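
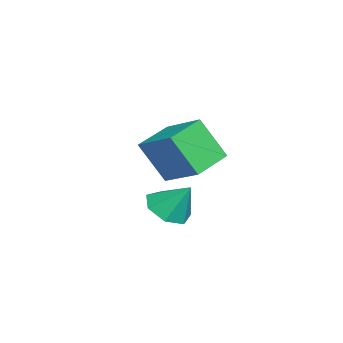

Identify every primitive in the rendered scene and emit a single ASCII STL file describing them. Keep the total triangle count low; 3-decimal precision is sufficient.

solid 
facet normal -0.576 -0.691 -0.438
outer loop
vertex -2.849 -4.164 -1.586
vertex -4.293 -3.248 -1.131
vertex -2.747 -3.108 -3.387
endloop
endfacet
facet normal 0.816 -0.517 -0.257
outer loop
vertex -1.567 -1.692 -2.489
vertex -2.849 -4.164 -1.586
vertex -2.747 -3.108 -3.387
endloop
endfacet
facet normal -0.576 -0.690 -0.438
outer loop
vertex -2.747 -3.108 -3.387
vertex -4.293 -3.248 -1.131
vertex -4.191 -2.192 -2.931
endloop
endfacet
facet normal 0.049 0.506 -0.861
outer loop
vertex -4.191 -2.192 -2.931
vertex -1.567 -1.692 -2.489
vertex -2.747 -3.108 -3.387
endloop
endfacet
facet normal -0.049 -0.505 0.861
outer loop
vertex -2.849 -4.164 -1.586
vertex -3.113 -1.832 -0.233
vertex -4.293 -3.248 -1.131
endloop
endfacet
facet normal 0.816 -0.517 -0.257
outer loop
vertex -1.669 -2.748 -0.689
vertex -2.849 -4.164 -1.586
vertex -1.567 -1.692 -2.489
endloop
endfacet
facet normal -0.049 -0.505 0.862
outer loop
vertex -1.669 -2.748 -0.689
vertex -3.113 -1.832 -0.233
vertex -2.849 -4.164 -1.586
endloop
endfacet
facet normal -0.816 0.517 0.257
outer loop
vertex -4.293 -3.248 -1.131
vertex -3.113 -1.832 -0.233
vertex -4.191 -2.192 -2.931
endloop
endfacet
facet normal 0.049 0.505 -0.862
outer loop
vertex -3.011 -0.776 -2.034
vertex -1.567 -1.692 -2.489
vertex -4.191 -2.192 -2.931
endloop
endfacet
facet normal -0.816 0.517 0.257
outer loop
vertex -4.191 -2.192 -2.931
vertex -3.113 -1.832 -0.233
vertex -3.011 -0.776 -2.034
endloop
endfacet
facet normal 0.576 0.690 0.438
outer loop
vertex -3.011 -0.776 -2.034
vertex -1.669 -2.748 -0.689
vertex -1.567 -1.692 -2.489
endloop
endfacet
facet normal 0.576 0.690 0.437
outer loop
vertex -3.113 -1.832 -0.233
vertex -1.669 -2.748 -0.689
vertex -3.011 -0.776 -2.034
endloop
endfacet
facet normal -0.205 -0.570 -0.796
outer loop
vertex 1.422 -1.819 -3.744
vertex 0.964 -2.463 -3.165
vertex 0.591 -1.684 -3.627
endloop
endfacet
facet normal 0.144 0.983 -0.110
outer loop
vertex 1.422 -1.819 -3.744
vertex 0.591 -1.684 -3.627
vertex 1.276 -1.597 -1.955
endloop
endfacet
facet normal -0.205 -0.570 -0.795
outer loop
vertex 0.591 -1.684 -3.627
vertex 0.964 -2.463 -3.165
vertex 0.041 -2.136 -3.161
endloop
endfacet
facet normal -0.532 0.828 0.175
outer loop
vertex 0.591 -1.684 -3.627
vertex 0.041 -2.136 -3.161
vertex 1.276 -1.597 -1.955
endloop
endfacet
facet normal -0.205 -0.570 -0.795
outer loop
vertex 0.041 -2.136 -3.161
vertex 0.964 -2.463 -3.165
vertex 0.186 -2.834 -2.698
endloop
endfacet
facet normal -0.730 0.266 0.629
outer loop
vertex 0.041 -2.136 -3.161
vertex 0.186 -2.834 -2.698
vertex 1.276 -1.597 -1.955
endloop
endfacet
facet normal -0.205 -0.571 -0.795
outer loop
vertex 0.186 -2.834 -2.698
vertex 0.964 -2.463 -3.165
vertex 0.918 -3.253 -2.586
endloop
endfacet
facet normal -0.301 -0.282 0.911
outer loop
vertex 0.186 -2.834 -2.698
vertex 0.918 -3.253 -2.586
vertex 1.276 -1.597 -1.955
endloop
endfacet
facet normal -0.206 -0.571 -0.795
outer loop
vertex 0.918 -3.253 -2.586
vertex 0.964 -2.463 -3.165
vertex 1.684 -3.078 -2.91
endloop
endfacet
facet normal 0.433 -0.401 0.807
outer loop
vertex 0.918 -3.253 -2.586
vertex 1.684 -3.078 -2.91
vertex 1.276 -1.597 -1.955
endloop
endfacet
facet normal -0.205 -0.570 -0.796
outer loop
vertex 1.684 -3.078 -2.91
vertex 0.964 -2.463 -3.165
vertex 1.909 -2.439 -3.425
endloop
endfacet
facet normal 0.918 -0.003 0.397
outer loop
vertex 1.684 -3.078 -2.91
vertex 1.909 -2.439 -3.425
vertex 1.276 -1.597 -1.955
endloop
endfacet
facet normal -0.204 -0.570 -0.796
outer loop
vertex 1.909 -2.439 -3.425
vertex 0.964 -2.463 -3.165
vertex 1.422 -1.819 -3.744
endloop
endfacet
facet normal 0.789 0.614 -0.012
outer loop
vertex 1.909 -2.439 -3.425
vertex 1.422 -1.819 -3.744
vertex 1.276 -1.597 -1.955
endloop
endfacet

endsolid


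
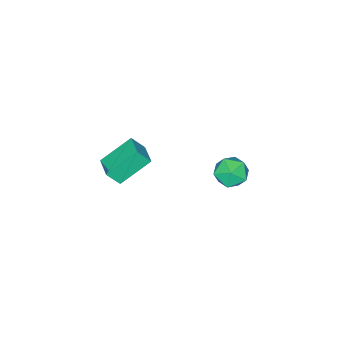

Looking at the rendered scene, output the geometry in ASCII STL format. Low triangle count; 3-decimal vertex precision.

solid 
facet normal -0.438 0.447 -0.780
outer loop
vertex 2.121 -2.37 3.519
vertex 2.902 -1.261 3.715
vertex 3.623 -3.194 2.203
endloop
endfacet
facet normal -0.570 -0.809 -0.144
outer loop
vertex 4.118 -3.699 3.085
vertex 2.121 -2.37 3.519
vertex 3.623 -3.194 2.203
endloop
endfacet
facet normal -0.437 0.447 -0.780
outer loop
vertex 3.623 -3.194 2.203
vertex 2.902 -1.261 3.715
vertex 4.404 -2.086 2.4
endloop
endfacet
facet normal 0.695 -0.382 -0.609
outer loop
vertex 4.404 -2.086 2.4
vertex 4.118 -3.699 3.085
vertex 3.623 -3.194 2.203
endloop
endfacet
facet normal -0.695 0.382 0.609
outer loop
vertex 2.121 -2.37 3.519
vertex 3.397 -1.766 4.597
vertex 2.902 -1.261 3.715
endloop
endfacet
facet normal -0.570 -0.809 -0.143
outer loop
vertex 2.616 -2.874 4.4
vertex 2.121 -2.37 3.519
vertex 4.118 -3.699 3.085
endloop
endfacet
facet normal -0.695 0.382 0.609
outer loop
vertex 2.616 -2.874 4.4
vertex 3.397 -1.766 4.597
vertex 2.121 -2.37 3.519
endloop
endfacet
facet normal 0.570 0.809 0.143
outer loop
vertex 2.902 -1.261 3.715
vertex 3.397 -1.766 4.597
vertex 4.404 -2.086 2.4
endloop
endfacet
facet normal 0.695 -0.382 -0.609
outer loop
vertex 4.899 -2.59 3.281
vertex 4.118 -3.699 3.085
vertex 4.404 -2.086 2.4
endloop
endfacet
facet normal 0.569 0.809 0.143
outer loop
vertex 4.404 -2.086 2.4
vertex 3.397 -1.766 4.597
vertex 4.899 -2.59 3.281
endloop
endfacet
facet normal 0.438 -0.446 0.780
outer loop
vertex 4.899 -2.59 3.281
vertex 2.616 -2.874 4.4
vertex 4.118 -3.699 3.085
endloop
endfacet
facet normal 0.438 -0.447 0.780
outer loop
vertex 3.397 -1.766 4.597
vertex 2.616 -2.874 4.4
vertex 4.899 -2.59 3.281
endloop
endfacet
facet normal 0.057 0.784 0.618
outer loop
vertex -3.045 0.38 -1.964
vertex -3.572 -0.212 -1.165
vertex -2.449 -0.237 -1.236
endloop
endfacet
facet normal 0.606 0.778 0.163
outer loop
vertex -3.045 0.38 -1.964
vertex -2.449 -0.237 -1.236
vertex -2.169 -0.227 -2.325
endloop
endfacet
facet normal 0.344 0.794 -0.501
outer loop
vertex -3.045 0.38 -1.964
vertex -2.169 -0.227 -2.325
vertex -3.119 -0.196 -2.928
endloop
endfacet
facet normal -0.368 0.810 -0.456
outer loop
vertex -3.045 0.38 -1.964
vertex -3.119 -0.196 -2.928
vertex -3.985 -0.186 -2.211
endloop
endfacet
facet normal -0.546 0.804 0.236
outer loop
vertex -3.045 0.38 -1.964
vertex -3.985 -0.186 -2.211
vertex -3.572 -0.212 -1.165
endloop
endfacet
facet normal 0.955 0.161 0.247
outer loop
vertex -2.169 -0.227 -2.325
vertex -2.449 -0.237 -1.236
vertex -2.155 -1.194 -1.749
endloop
endfacet
facet normal 0.066 0.172 0.983
outer loop
vertex -2.449 -0.237 -1.236
vertex -3.572 -0.212 -1.165
vertex -3.021 -1.184 -1.032
endloop
endfacet
facet normal -0.909 0.204 0.364
outer loop
vertex -3.572 -0.212 -1.165
vertex -3.985 -0.186 -2.211
vertex -3.971 -1.153 -1.635
endloop
endfacet
facet normal -0.622 0.213 -0.754
outer loop
vertex -3.985 -0.186 -2.211
vertex -3.119 -0.196 -2.928
vertex -3.691 -1.143 -2.724
endloop
endfacet
facet normal 0.531 0.188 -0.826
outer loop
vertex -3.119 -0.196 -2.928
vertex -2.169 -0.227 -2.325
vertex -2.568 -1.168 -2.795
endloop
endfacet
facet normal 0.368 -0.810 0.456
outer loop
vertex -3.095 -1.76 -1.996
vertex -2.155 -1.194 -1.749
vertex -3.021 -1.184 -1.032
endloop
endfacet
facet normal -0.344 -0.794 0.501
outer loop
vertex -3.095 -1.76 -1.996
vertex -3.021 -1.184 -1.032
vertex -3.971 -1.153 -1.635
endloop
endfacet
facet normal -0.606 -0.778 -0.163
outer loop
vertex -3.095 -1.76 -1.996
vertex -3.971 -1.153 -1.635
vertex -3.691 -1.143 -2.724
endloop
endfacet
facet normal -0.057 -0.784 -0.618
outer loop
vertex -3.095 -1.76 -1.996
vertex -3.691 -1.143 -2.724
vertex -2.568 -1.168 -2.795
endloop
endfacet
facet normal 0.546 -0.804 -0.236
outer loop
vertex -3.095 -1.76 -1.996
vertex -2.568 -1.168 -2.795
vertex -2.155 -1.194 -1.749
endloop
endfacet
facet normal 0.622 -0.213 0.754
outer loop
vertex -3.021 -1.184 -1.032
vertex -2.155 -1.194 -1.749
vertex -2.449 -0.237 -1.236
endloop
endfacet
facet normal -0.531 -0.188 0.826
outer loop
vertex -3.971 -1.153 -1.635
vertex -3.021 -1.184 -1.032
vertex -3.572 -0.212 -1.165
endloop
endfacet
facet normal -0.955 -0.161 -0.247
outer loop
vertex -3.691 -1.143 -2.724
vertex -3.971 -1.153 -1.635
vertex -3.985 -0.186 -2.211
endloop
endfacet
facet normal -0.066 -0.172 -0.983
outer loop
vertex -2.568 -1.168 -2.795
vertex -3.691 -1.143 -2.724
vertex -3.119 -0.196 -2.928
endloop
endfacet
facet normal 0.909 -0.204 -0.364
outer loop
vertex -2.155 -1.194 -1.749
vertex -2.568 -1.168 -2.795
vertex -2.169 -0.227 -2.325
endloop
endfacet

endsolid


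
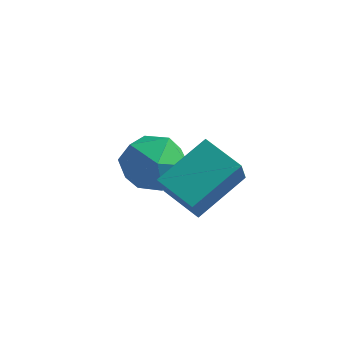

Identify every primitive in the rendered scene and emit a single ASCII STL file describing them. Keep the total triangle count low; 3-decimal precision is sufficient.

solid 
facet normal -0.426 0.904 0.029
outer loop
vertex -0.799 2.637 -0.535
vertex -0.898 2.555 0.572
vertex 0.02 3.002 0.126
endloop
endfacet
facet normal 0.034 0.857 -0.515
outer loop
vertex -0.799 2.637 -0.535
vertex 0.02 3.002 0.126
vertex 0.264 2.435 -0.802
endloop
endfacet
facet normal -0.174 0.316 -0.933
outer loop
vertex -0.799 2.637 -0.535
vertex 0.264 2.435 -0.802
vertex -0.504 1.637 -0.929
endloop
endfacet
facet normal -0.762 0.030 -0.647
outer loop
vertex -0.799 2.637 -0.535
vertex -0.504 1.637 -0.929
vertex -1.222 1.712 -0.08
endloop
endfacet
facet normal -0.918 0.394 -0.053
outer loop
vertex -0.799 2.637 -0.535
vertex -1.222 1.712 -0.08
vertex -0.898 2.555 0.572
endloop
endfacet
facet normal 0.675 0.695 -0.247
outer loop
vertex 0.264 2.435 -0.802
vertex 0.02 3.002 0.126
vertex 0.822 2.228 0.14
endloop
endfacet
facet normal -0.069 0.772 0.632
outer loop
vertex 0.02 3.002 0.126
vertex -0.898 2.555 0.572
vertex 0.104 2.303 0.989
endloop
endfacet
facet normal -0.864 -0.055 0.500
outer loop
vertex -0.898 2.555 0.572
vertex -1.222 1.712 -0.08
vertex -0.664 1.505 0.862
endloop
endfacet
facet normal -0.612 -0.643 -0.461
outer loop
vertex -1.222 1.712 -0.08
vertex -0.504 1.637 -0.929
vertex -0.42 0.938 -0.066
endloop
endfacet
facet normal 0.339 -0.179 -0.923
outer loop
vertex -0.504 1.637 -0.929
vertex 0.264 2.435 -0.802
vertex 0.498 1.385 -0.512
endloop
endfacet
facet normal 0.762 -0.030 0.647
outer loop
vertex 0.399 1.303 0.595
vertex 0.822 2.228 0.14
vertex 0.104 2.303 0.989
endloop
endfacet
facet normal 0.174 -0.316 0.933
outer loop
vertex 0.399 1.303 0.595
vertex 0.104 2.303 0.989
vertex -0.664 1.505 0.862
endloop
endfacet
facet normal -0.034 -0.857 0.515
outer loop
vertex 0.399 1.303 0.595
vertex -0.664 1.505 0.862
vertex -0.42 0.938 -0.066
endloop
endfacet
facet normal 0.426 -0.904 -0.029
outer loop
vertex 0.399 1.303 0.595
vertex -0.42 0.938 -0.066
vertex 0.498 1.385 -0.512
endloop
endfacet
facet normal 0.918 -0.394 0.053
outer loop
vertex 0.399 1.303 0.595
vertex 0.498 1.385 -0.512
vertex 0.822 2.228 0.14
endloop
endfacet
facet normal 0.612 0.643 0.461
outer loop
vertex 0.104 2.303 0.989
vertex 0.822 2.228 0.14
vertex 0.02 3.002 0.126
endloop
endfacet
facet normal -0.339 0.179 0.923
outer loop
vertex -0.664 1.505 0.862
vertex 0.104 2.303 0.989
vertex -0.898 2.555 0.572
endloop
endfacet
facet normal -0.675 -0.695 0.247
outer loop
vertex -0.42 0.938 -0.066
vertex -0.664 1.505 0.862
vertex -1.222 1.712 -0.08
endloop
endfacet
facet normal 0.069 -0.772 -0.632
outer loop
vertex 0.498 1.385 -0.512
vertex -0.42 0.938 -0.066
vertex -0.504 1.637 -0.929
endloop
endfacet
facet normal 0.864 0.055 -0.500
outer loop
vertex 0.822 2.228 0.14
vertex 0.498 1.385 -0.512
vertex 0.264 2.435 -0.802
endloop
endfacet
facet normal -0.893 0.046 0.448
outer loop
vertex 1.559 -0.419 1.378
vertex 2.139 1.005 2.388
vertex 0.889 0.893 -0.089
endloop
endfacet
facet normal -0.315 -0.774 -0.549
outer loop
vertex 2.041 0.835 -0.668
vertex 1.559 -0.419 1.378
vertex 0.889 0.893 -0.089
endloop
endfacet
facet normal -0.893 0.046 0.448
outer loop
vertex 0.889 0.893 -0.089
vertex 2.139 1.005 2.388
vertex 1.469 2.318 0.92
endloop
endfacet
facet normal -0.323 0.631 -0.705
outer loop
vertex 1.469 2.318 0.92
vertex 2.041 0.835 -0.668
vertex 0.889 0.893 -0.089
endloop
endfacet
facet normal 0.323 -0.631 0.705
outer loop
vertex 1.559 -0.419 1.378
vertex 3.291 0.947 1.809
vertex 2.139 1.005 2.388
endloop
endfacet
facet normal -0.315 -0.774 -0.549
outer loop
vertex 2.711 -0.478 0.8
vertex 1.559 -0.419 1.378
vertex 2.041 0.835 -0.668
endloop
endfacet
facet normal 0.322 -0.631 0.706
outer loop
vertex 2.711 -0.478 0.8
vertex 3.291 0.947 1.809
vertex 1.559 -0.419 1.378
endloop
endfacet
facet normal 0.315 0.774 0.549
outer loop
vertex 2.139 1.005 2.388
vertex 3.291 0.947 1.809
vertex 1.469 2.318 0.92
endloop
endfacet
facet normal -0.322 0.631 -0.706
outer loop
vertex 2.621 2.259 0.342
vertex 2.041 0.835 -0.668
vertex 1.469 2.318 0.92
endloop
endfacet
facet normal 0.315 0.774 0.549
outer loop
vertex 1.469 2.318 0.92
vertex 3.291 0.947 1.809
vertex 2.621 2.259 0.342
endloop
endfacet
facet normal 0.893 -0.046 -0.448
outer loop
vertex 2.621 2.259 0.342
vertex 2.711 -0.478 0.8
vertex 2.041 0.835 -0.668
endloop
endfacet
facet normal 0.893 -0.046 -0.449
outer loop
vertex 3.291 0.947 1.809
vertex 2.711 -0.478 0.8
vertex 2.621 2.259 0.342
endloop
endfacet

endsolid


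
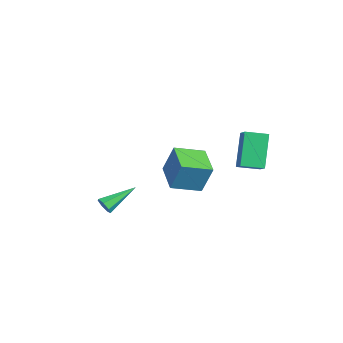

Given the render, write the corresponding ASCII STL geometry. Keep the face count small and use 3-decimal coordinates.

solid 
facet normal -0.974 0.151 0.169
outer loop
vertex -2.166 0.603 1.431
vertex -2.001 2.22 0.935
vertex -2.522 0.136 -0.207
endloop
endfacet
facet normal -0.097 -0.951 0.292
outer loop
vertex -0.739 -0.14 -0.515
vertex -2.166 0.603 1.431
vertex -2.522 0.136 -0.207
endloop
endfacet
facet normal -0.974 0.152 0.168
outer loop
vertex -2.522 0.136 -0.207
vertex -2.001 2.22 0.935
vertex -2.356 1.754 -0.704
endloop
endfacet
facet normal -0.204 -0.268 -0.941
outer loop
vertex -2.356 1.754 -0.704
vertex -0.739 -0.14 -0.515
vertex -2.522 0.136 -0.207
endloop
endfacet
facet normal 0.204 0.268 0.942
outer loop
vertex -2.166 0.603 1.431
vertex -0.218 1.944 0.627
vertex -2.001 2.22 0.935
endloop
endfacet
facet normal -0.098 -0.952 0.292
outer loop
vertex -0.384 0.326 1.124
vertex -2.166 0.603 1.431
vertex -0.739 -0.14 -0.515
endloop
endfacet
facet normal 0.204 0.268 0.942
outer loop
vertex -0.384 0.326 1.124
vertex -0.218 1.944 0.627
vertex -2.166 0.603 1.431
endloop
endfacet
facet normal 0.097 0.952 -0.292
outer loop
vertex -2.001 2.22 0.935
vertex -0.218 1.944 0.627
vertex -2.356 1.754 -0.704
endloop
endfacet
facet normal -0.204 -0.268 -0.942
outer loop
vertex -0.574 1.477 -1.011
vertex -0.739 -0.14 -0.515
vertex -2.356 1.754 -0.704
endloop
endfacet
facet normal 0.097 0.951 -0.292
outer loop
vertex -2.356 1.754 -0.704
vertex -0.218 1.944 0.627
vertex -0.574 1.477 -1.011
endloop
endfacet
facet normal 0.974 -0.151 -0.168
outer loop
vertex -0.574 1.477 -1.011
vertex -0.384 0.326 1.124
vertex -0.739 -0.14 -0.515
endloop
endfacet
facet normal 0.974 -0.152 -0.168
outer loop
vertex -0.218 1.944 0.627
vertex -0.384 0.326 1.124
vertex -0.574 1.477 -1.011
endloop
endfacet
facet normal -0.499 0.313 0.808
outer loop
vertex 2.57 2.39 4.82
vertex 2.92 3.497 4.608
vertex 1.642 2.561 4.181
endloop
endfacet
facet normal -0.297 -0.938 0.180
outer loop
vertex 2.66 1.923 2.532
vertex 2.57 2.39 4.82
vertex 1.642 2.561 4.181
endloop
endfacet
facet normal -0.499 0.313 0.808
outer loop
vertex 1.642 2.561 4.181
vertex 2.92 3.497 4.608
vertex 1.992 3.668 3.969
endloop
endfacet
facet normal -0.814 0.150 -0.561
outer loop
vertex 1.992 3.668 3.969
vertex 2.66 1.923 2.532
vertex 1.642 2.561 4.181
endloop
endfacet
facet normal 0.814 -0.150 0.561
outer loop
vertex 2.57 2.39 4.82
vertex 3.938 2.859 2.959
vertex 2.92 3.497 4.608
endloop
endfacet
facet normal -0.297 -0.938 0.180
outer loop
vertex 3.588 1.752 3.171
vertex 2.57 2.39 4.82
vertex 2.66 1.923 2.532
endloop
endfacet
facet normal 0.814 -0.150 0.561
outer loop
vertex 3.588 1.752 3.171
vertex 3.938 2.859 2.959
vertex 2.57 2.39 4.82
endloop
endfacet
facet normal 0.297 0.938 -0.180
outer loop
vertex 2.92 3.497 4.608
vertex 3.938 2.859 2.959
vertex 1.992 3.668 3.969
endloop
endfacet
facet normal -0.814 0.150 -0.561
outer loop
vertex 3.01 3.03 2.32
vertex 2.66 1.923 2.532
vertex 1.992 3.668 3.969
endloop
endfacet
facet normal 0.297 0.938 -0.180
outer loop
vertex 1.992 3.668 3.969
vertex 3.938 2.859 2.959
vertex 3.01 3.03 2.32
endloop
endfacet
facet normal 0.499 -0.313 -0.808
outer loop
vertex 3.01 3.03 2.32
vertex 3.588 1.752 3.171
vertex 2.66 1.923 2.532
endloop
endfacet
facet normal 0.499 -0.313 -0.808
outer loop
vertex 3.938 2.859 2.959
vertex 3.588 1.752 3.171
vertex 3.01 3.03 2.32
endloop
endfacet
facet normal 0.159 -0.906 -0.392
outer loop
vertex 1.382 -4.338 0.651
vertex 1.091 -4.211 0.239
vertex 1.603 -4.15 0.306
endloop
endfacet
facet normal 0.794 0.149 0.590
outer loop
vertex 1.382 -4.338 0.651
vertex 1.603 -4.15 0.306
vertex 0.789 -2.489 0.981
endloop
endfacet
facet normal 0.159 -0.907 -0.391
outer loop
vertex 1.603 -4.15 0.306
vertex 1.091 -4.211 0.239
vertex 1.44 -4.008 -0.09
endloop
endfacet
facet normal 0.854 0.490 -0.176
outer loop
vertex 1.603 -4.15 0.306
vertex 1.44 -4.008 -0.09
vertex 0.789 -2.489 0.981
endloop
endfacet
facet normal 0.159 -0.907 -0.391
outer loop
vertex 1.44 -4.008 -0.09
vertex 1.091 -4.211 0.239
vertex 1.014 -4.019 -0.238
endloop
endfacet
facet normal 0.241 0.626 -0.741
outer loop
vertex 1.44 -4.008 -0.09
vertex 1.014 -4.019 -0.238
vertex 0.789 -2.489 0.981
endloop
endfacet
facet normal 0.161 -0.906 -0.391
outer loop
vertex 1.014 -4.019 -0.238
vertex 1.091 -4.211 0.239
vertex 0.646 -4.175 -0.028
endloop
endfacet
facet normal -0.579 0.454 -0.677
outer loop
vertex 1.014 -4.019 -0.238
vertex 0.646 -4.175 -0.028
vertex 0.789 -2.489 0.981
endloop
endfacet
facet normal 0.161 -0.907 -0.390
outer loop
vertex 0.646 -4.175 -0.028
vertex 1.091 -4.211 0.239
vertex 0.614 -4.358 0.384
endloop
endfacet
facet normal -0.994 0.103 -0.031
outer loop
vertex 0.646 -4.175 -0.028
vertex 0.614 -4.358 0.384
vertex 0.789 -2.489 0.981
endloop
endfacet
facet normal 0.161 -0.907 -0.390
outer loop
vertex 0.614 -4.358 0.384
vertex 1.091 -4.211 0.239
vertex 0.941 -4.43 0.686
endloop
endfacet
facet normal -0.689 -0.161 0.707
outer loop
vertex 0.614 -4.358 0.384
vertex 0.941 -4.43 0.686
vertex 0.789 -2.489 0.981
endloop
endfacet
facet normal 0.158 -0.907 -0.391
outer loop
vertex 0.941 -4.43 0.686
vertex 1.091 -4.211 0.239
vertex 1.382 -4.338 0.651
endloop
endfacet
facet normal 0.108 -0.141 0.984
outer loop
vertex 0.941 -4.43 0.686
vertex 1.382 -4.338 0.651
vertex 0.789 -2.489 0.981
endloop
endfacet

endsolid


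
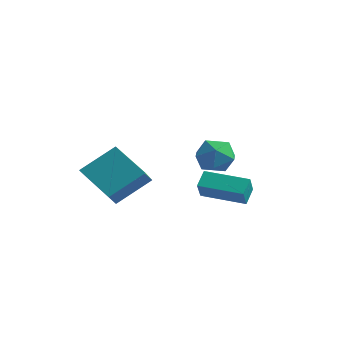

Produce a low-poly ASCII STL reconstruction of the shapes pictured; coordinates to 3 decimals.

solid 
facet normal -0.835 -0.017 0.550
outer loop
vertex -3.447 0.552 0.719
vertex -4.016 1.552 -0.112
vertex -4.225 -0.909 -0.507
endloop
endfacet
facet normal 0.401 -0.705 0.585
outer loop
vertex -2.464 -0.872 -1.668
vertex -3.447 0.552 0.719
vertex -4.225 -0.909 -0.507
endloop
endfacet
facet normal -0.835 -0.017 0.550
outer loop
vertex -4.225 -0.909 -0.507
vertex -4.016 1.552 -0.112
vertex -4.794 0.091 -1.338
endloop
endfacet
facet normal -0.377 -0.709 -0.595
outer loop
vertex -4.794 0.091 -1.338
vertex -2.464 -0.872 -1.668
vertex -4.225 -0.909 -0.507
endloop
endfacet
facet normal 0.377 0.709 0.595
outer loop
vertex -3.447 0.552 0.719
vertex -2.255 1.589 -1.273
vertex -4.016 1.552 -0.112
endloop
endfacet
facet normal 0.401 -0.705 0.585
outer loop
vertex -1.686 0.589 -0.442
vertex -3.447 0.552 0.719
vertex -2.464 -0.872 -1.668
endloop
endfacet
facet normal 0.377 0.709 0.595
outer loop
vertex -1.686 0.589 -0.442
vertex -2.255 1.589 -1.273
vertex -3.447 0.552 0.719
endloop
endfacet
facet normal -0.401 0.705 -0.585
outer loop
vertex -4.016 1.552 -0.112
vertex -2.255 1.589 -1.273
vertex -4.794 0.091 -1.338
endloop
endfacet
facet normal -0.377 -0.709 -0.595
outer loop
vertex -3.033 0.128 -2.499
vertex -2.464 -0.872 -1.668
vertex -4.794 0.091 -1.338
endloop
endfacet
facet normal -0.401 0.705 -0.585
outer loop
vertex -4.794 0.091 -1.338
vertex -2.255 1.589 -1.273
vertex -3.033 0.128 -2.499
endloop
endfacet
facet normal 0.835 0.017 -0.550
outer loop
vertex -3.033 0.128 -2.499
vertex -1.686 0.589 -0.442
vertex -2.464 -0.872 -1.668
endloop
endfacet
facet normal 0.835 0.017 -0.550
outer loop
vertex -2.255 1.589 -1.273
vertex -1.686 0.589 -0.442
vertex -3.033 0.128 -2.499
endloop
endfacet
facet normal -0.907 -0.404 0.115
outer loop
vertex -0.74 3.283 -0.805
vertex -1.153 3.957 -1.695
vertex -0.51 2.586 -1.44
endloop
endfacet
facet normal 0.348 -0.566 0.747
outer loop
vertex 1.413 3.443 -1.685
vertex -0.74 3.283 -0.805
vertex -0.51 2.586 -1.44
endloop
endfacet
facet normal -0.907 -0.404 0.116
outer loop
vertex -0.51 2.586 -1.44
vertex -1.153 3.957 -1.695
vertex -0.924 3.26 -2.329
endloop
endfacet
facet normal 0.237 -0.718 -0.655
outer loop
vertex -0.924 3.26 -2.329
vertex 1.413 3.443 -1.685
vertex -0.51 2.586 -1.44
endloop
endfacet
facet normal -0.237 0.718 0.654
outer loop
vertex -0.74 3.283 -0.805
vertex 0.77 4.814 -1.94
vertex -1.153 3.957 -1.695
endloop
endfacet
facet normal 0.348 -0.566 0.748
outer loop
vertex 1.184 4.14 -1.051
vertex -0.74 3.283 -0.805
vertex 1.413 3.443 -1.685
endloop
endfacet
facet normal -0.236 0.718 0.655
outer loop
vertex 1.184 4.14 -1.051
vertex 0.77 4.814 -1.94
vertex -0.74 3.283 -0.805
endloop
endfacet
facet normal -0.347 0.566 -0.748
outer loop
vertex -1.153 3.957 -1.695
vertex 0.77 4.814 -1.94
vertex -0.924 3.26 -2.329
endloop
endfacet
facet normal 0.236 -0.719 -0.654
outer loop
vertex 1.0 4.117 -2.575
vertex 1.413 3.443 -1.685
vertex -0.924 3.26 -2.329
endloop
endfacet
facet normal -0.348 0.566 -0.747
outer loop
vertex -0.924 3.26 -2.329
vertex 0.77 4.814 -1.94
vertex 1.0 4.117 -2.575
endloop
endfacet
facet normal 0.908 0.403 -0.116
outer loop
vertex 1.0 4.117 -2.575
vertex 1.184 4.14 -1.051
vertex 1.413 3.443 -1.685
endloop
endfacet
facet normal 0.907 0.405 -0.116
outer loop
vertex 0.77 4.814 -1.94
vertex 1.184 4.14 -1.051
vertex 1.0 4.117 -2.575
endloop
endfacet
facet normal 0.228 -0.142 0.963
outer loop
vertex 1.904 1.909 1.866
vertex 1.136 1.276 1.955
vertex 2.038 0.935 1.691
endloop
endfacet
facet normal 0.813 0.007 0.582
outer loop
vertex 1.904 1.909 1.866
vertex 2.038 0.935 1.691
vertex 2.461 1.612 1.091
endloop
endfacet
facet normal 0.718 0.642 0.270
outer loop
vertex 1.904 1.909 1.866
vertex 2.461 1.612 1.091
vertex 1.821 2.372 0.984
endloop
endfacet
facet normal 0.074 0.886 0.458
outer loop
vertex 1.904 1.909 1.866
vertex 1.821 2.372 0.984
vertex 1.003 2.164 1.518
endloop
endfacet
facet normal -0.229 0.402 0.887
outer loop
vertex 1.904 1.909 1.866
vertex 1.003 2.164 1.518
vertex 1.136 1.276 1.955
endloop
endfacet
facet normal 0.872 -0.485 0.067
outer loop
vertex 2.461 1.612 1.091
vertex 2.038 0.935 1.691
vertex 2.037 0.796 0.702
endloop
endfacet
facet normal -0.074 -0.725 0.685
outer loop
vertex 2.038 0.935 1.691
vertex 1.136 1.276 1.955
vertex 1.219 0.588 1.236
endloop
endfacet
facet normal -0.813 0.155 0.562
outer loop
vertex 1.136 1.276 1.955
vertex 1.003 2.164 1.518
vertex 0.579 1.348 1.129
endloop
endfacet
facet normal -0.324 0.937 -0.131
outer loop
vertex 1.003 2.164 1.518
vertex 1.821 2.372 0.984
vertex 1.002 2.025 0.529
endloop
endfacet
facet normal 0.718 0.543 -0.437
outer loop
vertex 1.821 2.372 0.984
vertex 2.461 1.612 1.091
vertex 1.904 1.684 0.265
endloop
endfacet
facet normal -0.074 -0.886 -0.458
outer loop
vertex 1.136 1.051 0.354
vertex 2.037 0.796 0.702
vertex 1.219 0.588 1.236
endloop
endfacet
facet normal -0.718 -0.642 -0.270
outer loop
vertex 1.136 1.051 0.354
vertex 1.219 0.588 1.236
vertex 0.579 1.348 1.129
endloop
endfacet
facet normal -0.813 -0.007 -0.582
outer loop
vertex 1.136 1.051 0.354
vertex 0.579 1.348 1.129
vertex 1.002 2.025 0.529
endloop
endfacet
facet normal -0.228 0.142 -0.963
outer loop
vertex 1.136 1.051 0.354
vertex 1.002 2.025 0.529
vertex 1.904 1.684 0.265
endloop
endfacet
facet normal 0.229 -0.402 -0.887
outer loop
vertex 1.136 1.051 0.354
vertex 1.904 1.684 0.265
vertex 2.037 0.796 0.702
endloop
endfacet
facet normal 0.324 -0.937 0.131
outer loop
vertex 1.219 0.588 1.236
vertex 2.037 0.796 0.702
vertex 2.038 0.935 1.691
endloop
endfacet
facet normal -0.718 -0.543 0.437
outer loop
vertex 0.579 1.348 1.129
vertex 1.219 0.588 1.236
vertex 1.136 1.276 1.955
endloop
endfacet
facet normal -0.872 0.485 -0.067
outer loop
vertex 1.002 2.025 0.529
vertex 0.579 1.348 1.129
vertex 1.003 2.164 1.518
endloop
endfacet
facet normal 0.074 0.725 -0.685
outer loop
vertex 1.904 1.684 0.265
vertex 1.002 2.025 0.529
vertex 1.821 2.372 0.984
endloop
endfacet
facet normal 0.813 -0.155 -0.562
outer loop
vertex 2.037 0.796 0.702
vertex 1.904 1.684 0.265
vertex 2.461 1.612 1.091
endloop
endfacet

endsolid


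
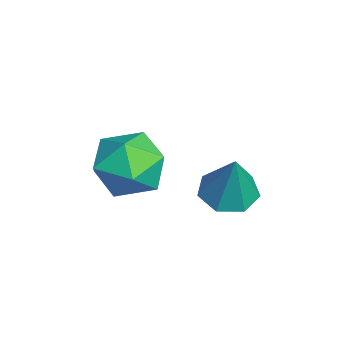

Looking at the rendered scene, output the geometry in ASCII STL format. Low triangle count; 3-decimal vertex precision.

solid 
facet normal -0.351 -0.045 -0.935
outer loop
vertex -1.577 3.196 -4.556
vertex -2.279 3.61 -4.313
vertex -1.547 3.932 -4.603
endloop
endfacet
facet normal 0.998 -0.037 0.054
outer loop
vertex -1.577 3.196 -4.556
vertex -1.547 3.932 -4.603
vertex -1.661 3.69 -2.667
endloop
endfacet
facet normal -0.350 -0.046 -0.935
outer loop
vertex -1.547 3.932 -4.603
vertex -2.279 3.61 -4.313
vertex -2.068 4.425 -4.432
endloop
endfacet
facet normal 0.704 0.699 0.129
outer loop
vertex -1.547 3.932 -4.603
vertex -2.068 4.425 -4.432
vertex -1.661 3.69 -2.667
endloop
endfacet
facet normal -0.351 -0.046 -0.935
outer loop
vertex -2.068 4.425 -4.432
vertex -2.279 3.61 -4.313
vertex -2.748 4.305 -4.171
endloop
endfacet
facet normal -0.014 0.922 0.387
outer loop
vertex -2.068 4.425 -4.432
vertex -2.748 4.305 -4.171
vertex -1.661 3.69 -2.667
endloop
endfacet
facet normal -0.351 -0.046 -0.935
outer loop
vertex -2.748 4.305 -4.171
vertex -2.279 3.61 -4.313
vertex -3.074 3.661 -4.017
endloop
endfacet
facet normal -0.617 0.464 0.636
outer loop
vertex -2.748 4.305 -4.171
vertex -3.074 3.661 -4.017
vertex -1.661 3.69 -2.667
endloop
endfacet
facet normal -0.351 -0.045 -0.935
outer loop
vertex -3.074 3.661 -4.017
vertex -2.279 3.61 -4.313
vertex -2.801 2.979 -4.087
endloop
endfacet
facet normal -0.649 -0.330 0.686
outer loop
vertex -3.074 3.661 -4.017
vertex -2.801 2.979 -4.087
vertex -1.661 3.69 -2.667
endloop
endfacet
facet normal -0.350 -0.046 -0.936
outer loop
vertex -2.801 2.979 -4.087
vertex -2.279 3.61 -4.313
vertex -2.135 2.772 -4.326
endloop
endfacet
facet normal -0.088 -0.861 0.501
outer loop
vertex -2.801 2.979 -4.087
vertex -2.135 2.772 -4.326
vertex -1.661 3.69 -2.667
endloop
endfacet
facet normal -0.351 -0.046 -0.935
outer loop
vertex -2.135 2.772 -4.326
vertex -2.279 3.61 -4.313
vertex -1.577 3.196 -4.556
endloop
endfacet
facet normal 0.646 -0.731 0.220
outer loop
vertex -2.135 2.772 -4.326
vertex -1.577 3.196 -4.556
vertex -1.661 3.69 -2.667
endloop
endfacet
facet normal 0.012 0.463 0.886
outer loop
vertex -2.036 1.893 -2.629
vertex -3.07 1.46 -2.389
vertex -2.124 0.881 -2.099
endloop
endfacet
facet normal 0.673 0.296 0.678
outer loop
vertex -2.036 1.893 -2.629
vertex -2.124 0.881 -2.099
vertex -1.35 1.025 -2.931
endloop
endfacet
facet normal 0.792 0.609 0.048
outer loop
vertex -2.036 1.893 -2.629
vertex -1.35 1.025 -2.931
vertex -1.817 1.695 -3.736
endloop
endfacet
facet normal 0.203 0.970 -0.133
outer loop
vertex -2.036 1.893 -2.629
vertex -1.817 1.695 -3.736
vertex -2.88 1.963 -3.401
endloop
endfacet
facet normal -0.279 0.880 0.385
outer loop
vertex -2.036 1.893 -2.629
vertex -2.88 1.963 -3.401
vertex -3.07 1.46 -2.389
endloop
endfacet
facet normal 0.702 -0.411 0.582
outer loop
vertex -1.35 1.025 -2.931
vertex -2.124 0.881 -2.099
vertex -1.96 0.057 -2.879
endloop
endfacet
facet normal -0.368 -0.141 0.919
outer loop
vertex -2.124 0.881 -2.099
vertex -3.07 1.46 -2.389
vertex -3.023 0.325 -2.544
endloop
endfacet
facet normal -0.838 0.534 0.108
outer loop
vertex -3.07 1.46 -2.389
vertex -2.88 1.963 -3.401
vertex -3.49 0.995 -3.349
endloop
endfacet
facet normal -0.059 0.680 -0.731
outer loop
vertex -2.88 1.963 -3.401
vertex -1.817 1.695 -3.736
vertex -2.716 1.139 -4.181
endloop
endfacet
facet normal 0.894 0.097 -0.438
outer loop
vertex -1.817 1.695 -3.736
vertex -1.35 1.025 -2.931
vertex -1.77 0.56 -3.891
endloop
endfacet
facet normal -0.203 -0.970 0.133
outer loop
vertex -2.804 0.127 -3.651
vertex -1.96 0.057 -2.879
vertex -3.023 0.325 -2.544
endloop
endfacet
facet normal -0.792 -0.609 -0.048
outer loop
vertex -2.804 0.127 -3.651
vertex -3.023 0.325 -2.544
vertex -3.49 0.995 -3.349
endloop
endfacet
facet normal -0.673 -0.296 -0.678
outer loop
vertex -2.804 0.127 -3.651
vertex -3.49 0.995 -3.349
vertex -2.716 1.139 -4.181
endloop
endfacet
facet normal -0.012 -0.463 -0.886
outer loop
vertex -2.804 0.127 -3.651
vertex -2.716 1.139 -4.181
vertex -1.77 0.56 -3.891
endloop
endfacet
facet normal 0.279 -0.880 -0.385
outer loop
vertex -2.804 0.127 -3.651
vertex -1.77 0.56 -3.891
vertex -1.96 0.057 -2.879
endloop
endfacet
facet normal 0.059 -0.680 0.731
outer loop
vertex -3.023 0.325 -2.544
vertex -1.96 0.057 -2.879
vertex -2.124 0.881 -2.099
endloop
endfacet
facet normal -0.894 -0.097 0.438
outer loop
vertex -3.49 0.995 -3.349
vertex -3.023 0.325 -2.544
vertex -3.07 1.46 -2.389
endloop
endfacet
facet normal -0.702 0.411 -0.582
outer loop
vertex -2.716 1.139 -4.181
vertex -3.49 0.995 -3.349
vertex -2.88 1.963 -3.401
endloop
endfacet
facet normal 0.368 0.141 -0.919
outer loop
vertex -1.77 0.56 -3.891
vertex -2.716 1.139 -4.181
vertex -1.817 1.695 -3.736
endloop
endfacet
facet normal 0.838 -0.534 -0.108
outer loop
vertex -1.96 0.057 -2.879
vertex -1.77 0.56 -3.891
vertex -1.35 1.025 -2.931
endloop
endfacet

endsolid


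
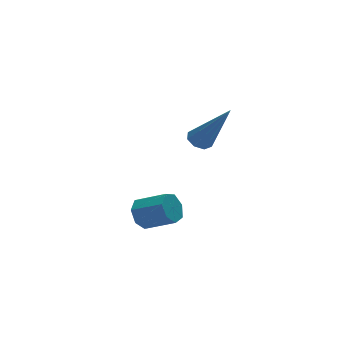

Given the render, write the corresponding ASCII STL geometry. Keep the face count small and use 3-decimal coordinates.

solid 
facet normal -0.273 0.489 -0.828
outer loop
vertex 2.541 0.782 0.493
vertex 2.165 0.459 0.426
vertex 2.218 0.895 0.666
endloop
endfacet
facet normal 0.512 0.700 0.498
outer loop
vertex 2.541 0.782 0.493
vertex 2.218 0.895 0.666
vertex 2.755 -0.599 2.214
endloop
endfacet
facet normal -0.273 0.489 -0.828
outer loop
vertex 2.218 0.895 0.666
vertex 2.165 0.459 0.426
vertex 1.865 0.752 0.698
endloop
endfacet
facet normal -0.206 0.668 0.716
outer loop
vertex 2.218 0.895 0.666
vertex 1.865 0.752 0.698
vertex 2.755 -0.599 2.214
endloop
endfacet
facet normal -0.273 0.490 -0.828
outer loop
vertex 1.865 0.752 0.698
vertex 2.165 0.459 0.426
vertex 1.687 0.438 0.571
endloop
endfacet
facet normal -0.766 0.186 0.615
outer loop
vertex 1.865 0.752 0.698
vertex 1.687 0.438 0.571
vertex 2.755 -0.599 2.214
endloop
endfacet
facet normal -0.273 0.489 -0.828
outer loop
vertex 1.687 0.438 0.571
vertex 2.165 0.459 0.426
vertex 1.789 0.136 0.359
endloop
endfacet
facet normal -0.847 -0.466 0.256
outer loop
vertex 1.687 0.438 0.571
vertex 1.789 0.136 0.359
vertex 2.755 -0.599 2.214
endloop
endfacet
facet normal -0.273 0.490 -0.828
outer loop
vertex 1.789 0.136 0.359
vertex 2.165 0.459 0.426
vertex 2.112 0.024 0.186
endloop
endfacet
facet normal -0.396 -0.906 -0.153
outer loop
vertex 1.789 0.136 0.359
vertex 2.112 0.024 0.186
vertex 2.755 -0.599 2.214
endloop
endfacet
facet normal -0.274 0.490 -0.828
outer loop
vertex 2.112 0.024 0.186
vertex 2.165 0.459 0.426
vertex 2.465 0.167 0.154
endloop
endfacet
facet normal 0.320 -0.872 -0.369
outer loop
vertex 2.112 0.024 0.186
vertex 2.465 0.167 0.154
vertex 2.755 -0.599 2.214
endloop
endfacet
facet normal -0.274 0.490 -0.828
outer loop
vertex 2.465 0.167 0.154
vertex 2.165 0.459 0.426
vertex 2.643 0.481 0.281
endloop
endfacet
facet normal 0.880 -0.390 -0.269
outer loop
vertex 2.465 0.167 0.154
vertex 2.643 0.481 0.281
vertex 2.755 -0.599 2.214
endloop
endfacet
facet normal -0.274 0.490 -0.828
outer loop
vertex 2.643 0.481 0.281
vertex 2.165 0.459 0.426
vertex 2.541 0.782 0.493
endloop
endfacet
facet normal 0.961 0.262 0.091
outer loop
vertex 2.643 0.481 0.281
vertex 2.541 0.782 0.493
vertex 2.755 -0.599 2.214
endloop
endfacet
facet normal -0.601 0.660 -0.451
outer loop
vertex 0.432 1.225 -2.554
vertex 0.132 0.746 -2.855
vertex -0.005 1.009 -2.288
endloop
endfacet
facet normal 0.141 0.643 0.753
outer loop
vertex 0.432 1.225 -2.554
vertex -0.005 1.009 -2.288
vertex 1.188 0.392 -1.984
endloop
endfacet
facet normal 0.141 0.643 0.752
outer loop
vertex 1.188 0.392 -1.984
vertex -0.005 1.009 -2.288
vertex 0.75 0.177 -1.718
endloop
endfacet
facet normal 0.599 -0.661 0.452
outer loop
vertex 1.188 0.392 -1.984
vertex 0.75 0.177 -1.718
vertex 0.888 -0.086 -2.285
endloop
endfacet
facet normal -0.600 0.661 -0.451
outer loop
vertex -0.005 1.009 -2.288
vertex 0.132 0.746 -2.855
vertex -0.339 0.596 -2.449
endloop
endfacet
facet normal -0.528 0.098 0.843
outer loop
vertex -0.005 1.009 -2.288
vertex -0.339 0.596 -2.449
vertex 0.75 0.177 -1.718
endloop
endfacet
facet normal -0.528 0.098 0.843
outer loop
vertex 0.75 0.177 -1.718
vertex -0.339 0.596 -2.449
vertex 0.416 -0.236 -1.879
endloop
endfacet
facet normal 0.599 -0.661 0.452
outer loop
vertex 0.75 0.177 -1.718
vertex 0.416 -0.236 -1.879
vertex 0.888 -0.086 -2.285
endloop
endfacet
facet normal -0.600 0.660 -0.452
outer loop
vertex -0.339 0.596 -2.449
vertex 0.132 0.746 -2.855
vertex -0.318 0.295 -2.916
endloop
endfacet
facet normal -0.800 -0.520 0.299
outer loop
vertex -0.339 0.596 -2.449
vertex -0.318 0.295 -2.916
vertex 0.416 -0.236 -1.879
endloop
endfacet
facet normal -0.799 -0.522 0.299
outer loop
vertex 0.416 -0.236 -1.879
vertex -0.318 0.295 -2.916
vertex 0.438 -0.537 -2.346
endloop
endfacet
facet normal 0.600 -0.660 0.453
outer loop
vertex 0.416 -0.236 -1.879
vertex 0.438 -0.537 -2.346
vertex 0.888 -0.086 -2.285
endloop
endfacet
facet normal -0.600 0.660 -0.452
outer loop
vertex -0.318 0.295 -2.916
vertex 0.132 0.746 -2.855
vertex 0.042 0.334 -3.337
endloop
endfacet
facet normal -0.469 -0.748 -0.470
outer loop
vertex -0.318 0.295 -2.916
vertex 0.042 0.334 -3.337
vertex 0.438 -0.537 -2.346
endloop
endfacet
facet normal -0.469 -0.748 -0.470
outer loop
vertex 0.438 -0.537 -2.346
vertex 0.042 0.334 -3.337
vertex 0.798 -0.498 -2.767
endloop
endfacet
facet normal 0.600 -0.660 0.452
outer loop
vertex 0.438 -0.537 -2.346
vertex 0.798 -0.498 -2.767
vertex 0.888 -0.086 -2.285
endloop
endfacet
facet normal -0.601 0.660 -0.452
outer loop
vertex 0.042 0.334 -3.337
vertex 0.132 0.746 -2.855
vertex 0.47 0.684 -3.395
endloop
endfacet
facet normal 0.216 -0.411 -0.886
outer loop
vertex 0.042 0.334 -3.337
vertex 0.47 0.684 -3.395
vertex 0.798 -0.498 -2.767
endloop
endfacet
facet normal 0.215 -0.411 -0.886
outer loop
vertex 0.798 -0.498 -2.767
vertex 0.47 0.684 -3.395
vertex 1.226 -0.149 -2.825
endloop
endfacet
facet normal 0.600 -0.660 0.452
outer loop
vertex 0.798 -0.498 -2.767
vertex 1.226 -0.149 -2.825
vertex 0.888 -0.086 -2.285
endloop
endfacet
facet normal -0.600 0.661 -0.451
outer loop
vertex 0.47 0.684 -3.395
vertex 0.132 0.746 -2.855
vertex 0.644 1.08 -3.046
endloop
endfacet
facet normal 0.737 0.235 -0.634
outer loop
vertex 0.47 0.684 -3.395
vertex 0.644 1.08 -3.046
vertex 1.226 -0.149 -2.825
endloop
endfacet
facet normal 0.737 0.235 -0.634
outer loop
vertex 1.226 -0.149 -2.825
vertex 0.644 1.08 -3.046
vertex 1.399 0.248 -2.477
endloop
endfacet
facet normal 0.601 -0.659 0.453
outer loop
vertex 1.226 -0.149 -2.825
vertex 1.399 0.248 -2.477
vertex 0.888 -0.086 -2.285
endloop
endfacet
facet normal -0.599 0.660 -0.453
outer loop
vertex 0.644 1.08 -3.046
vertex 0.132 0.746 -2.855
vertex 0.432 1.225 -2.554
endloop
endfacet
facet normal 0.704 0.704 0.096
outer loop
vertex 0.644 1.08 -3.046
vertex 0.432 1.225 -2.554
vertex 1.399 0.248 -2.477
endloop
endfacet
facet normal 0.704 0.704 0.096
outer loop
vertex 1.399 0.248 -2.477
vertex 0.432 1.225 -2.554
vertex 1.188 0.392 -1.984
endloop
endfacet
facet normal 0.601 -0.661 0.450
outer loop
vertex 1.399 0.248 -2.477
vertex 1.188 0.392 -1.984
vertex 0.888 -0.086 -2.285
endloop
endfacet

endsolid


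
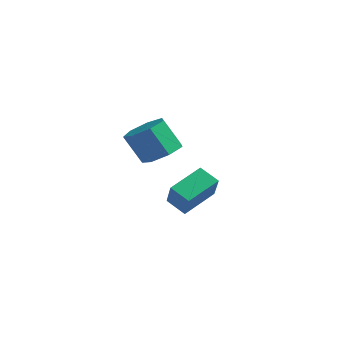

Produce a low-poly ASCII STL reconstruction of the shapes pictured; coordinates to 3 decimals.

solid 
facet normal 0.495 0.166 -0.853
outer loop
vertex 0.295 -3.375 2.477
vertex -0.418 -3.659 2.008
vertex -0.224 -2.824 2.283
endloop
endfacet
facet normal 0.560 0.689 0.459
outer loop
vertex 0.295 -3.375 2.477
vertex -0.224 -2.824 2.283
vertex -0.428 -3.617 3.722
endloop
endfacet
facet normal 0.559 0.690 0.459
outer loop
vertex -0.428 -3.617 3.722
vertex -0.224 -2.824 2.283
vertex -0.947 -3.067 3.528
endloop
endfacet
facet normal -0.495 -0.166 0.853
outer loop
vertex -0.428 -3.617 3.722
vertex -0.947 -3.067 3.528
vertex -1.142 -3.901 3.252
endloop
endfacet
facet normal 0.496 0.166 -0.852
outer loop
vertex -0.224 -2.824 2.283
vertex -0.418 -3.659 2.008
vertex -0.889 -2.902 1.881
endloop
endfacet
facet normal -0.171 0.981 0.092
outer loop
vertex -0.224 -2.824 2.283
vertex -0.889 -2.902 1.881
vertex -0.947 -3.067 3.528
endloop
endfacet
facet normal -0.171 0.981 0.092
outer loop
vertex -0.947 -3.067 3.528
vertex -0.889 -2.902 1.881
vertex -1.612 -3.145 3.126
endloop
endfacet
facet normal -0.496 -0.166 0.852
outer loop
vertex -0.947 -3.067 3.528
vertex -1.612 -3.145 3.126
vertex -1.142 -3.901 3.252
endloop
endfacet
facet normal 0.495 0.165 -0.853
outer loop
vertex -0.889 -2.902 1.881
vertex -0.418 -3.659 2.008
vertex -1.2 -3.55 1.575
endloop
endfacet
facet normal -0.773 0.533 -0.344
outer loop
vertex -0.889 -2.902 1.881
vertex -1.2 -3.55 1.575
vertex -1.612 -3.145 3.126
endloop
endfacet
facet normal -0.772 0.534 -0.345
outer loop
vertex -1.612 -3.145 3.126
vertex -1.2 -3.55 1.575
vertex -1.923 -3.792 2.82
endloop
endfacet
facet normal -0.495 -0.166 0.853
outer loop
vertex -1.612 -3.145 3.126
vertex -1.923 -3.792 2.82
vertex -1.142 -3.901 3.252
endloop
endfacet
facet normal 0.495 0.166 -0.853
outer loop
vertex -1.2 -3.55 1.575
vertex -0.418 -3.659 2.008
vertex -0.922 -4.28 1.594
endloop
endfacet
facet normal -0.793 -0.315 -0.522
outer loop
vertex -1.2 -3.55 1.575
vertex -0.922 -4.28 1.594
vertex -1.923 -3.792 2.82
endloop
endfacet
facet normal -0.793 -0.315 -0.522
outer loop
vertex -1.923 -3.792 2.82
vertex -0.922 -4.28 1.594
vertex -1.645 -4.522 2.839
endloop
endfacet
facet normal -0.495 -0.166 0.853
outer loop
vertex -1.923 -3.792 2.82
vertex -1.645 -4.522 2.839
vertex -1.142 -3.901 3.252
endloop
endfacet
facet normal 0.496 0.166 -0.852
outer loop
vertex -0.922 -4.28 1.594
vertex -0.418 -3.659 2.008
vertex -0.265 -4.542 1.925
endloop
endfacet
facet normal -0.216 -0.927 -0.306
outer loop
vertex -0.922 -4.28 1.594
vertex -0.265 -4.542 1.925
vertex -1.645 -4.522 2.839
endloop
endfacet
facet normal -0.216 -0.927 -0.306
outer loop
vertex -1.645 -4.522 2.839
vertex -0.265 -4.542 1.925
vertex -0.988 -4.784 3.17
endloop
endfacet
facet normal -0.496 -0.166 0.853
outer loop
vertex -1.645 -4.522 2.839
vertex -0.988 -4.784 3.17
vertex -1.142 -3.901 3.252
endloop
endfacet
facet normal 0.495 0.166 -0.853
outer loop
vertex -0.265 -4.542 1.925
vertex -0.418 -3.659 2.008
vertex 0.277 -4.139 2.318
endloop
endfacet
facet normal 0.523 -0.841 0.140
outer loop
vertex -0.265 -4.542 1.925
vertex 0.277 -4.139 2.318
vertex -0.988 -4.784 3.17
endloop
endfacet
facet normal 0.523 -0.840 0.141
outer loop
vertex -0.988 -4.784 3.17
vertex 0.277 -4.139 2.318
vertex -0.447 -4.381 3.563
endloop
endfacet
facet normal -0.496 -0.166 0.852
outer loop
vertex -0.988 -4.784 3.17
vertex -0.447 -4.381 3.563
vertex -1.142 -3.901 3.252
endloop
endfacet
facet normal 0.495 0.166 -0.853
outer loop
vertex 0.277 -4.139 2.318
vertex -0.418 -3.659 2.008
vertex 0.295 -3.375 2.477
endloop
endfacet
facet normal 0.868 -0.121 0.481
outer loop
vertex 0.277 -4.139 2.318
vertex 0.295 -3.375 2.477
vertex -0.447 -4.381 3.563
endloop
endfacet
facet normal 0.868 -0.122 0.481
outer loop
vertex -0.447 -4.381 3.563
vertex 0.295 -3.375 2.477
vertex -0.428 -3.617 3.722
endloop
endfacet
facet normal -0.496 -0.165 0.853
outer loop
vertex -0.447 -4.381 3.563
vertex -0.428 -3.617 3.722
vertex -1.142 -3.901 3.252
endloop
endfacet
facet normal -0.449 0.385 -0.807
outer loop
vertex -2.241 0.688 -1.71
vertex -1.342 0.728 -2.191
vertex -2.499 -0.898 -2.323
endloop
endfacet
facet normal -0.881 -0.039 0.471
outer loop
vertex -1.858 -1.448 -1.169
vertex -2.241 0.688 -1.71
vertex -2.499 -0.898 -2.323
endloop
endfacet
facet normal -0.449 0.385 -0.807
outer loop
vertex -2.499 -0.898 -2.323
vertex -1.342 0.728 -2.191
vertex -1.6 -0.858 -2.804
endloop
endfacet
facet normal -0.150 -0.922 -0.356
outer loop
vertex -1.6 -0.858 -2.804
vertex -1.858 -1.448 -1.169
vertex -2.499 -0.898 -2.323
endloop
endfacet
facet normal 0.150 0.922 0.356
outer loop
vertex -2.241 0.688 -1.71
vertex -0.701 0.178 -1.037
vertex -1.342 0.728 -2.191
endloop
endfacet
facet normal -0.881 -0.039 0.471
outer loop
vertex -1.6 0.138 -0.556
vertex -2.241 0.688 -1.71
vertex -1.858 -1.448 -1.169
endloop
endfacet
facet normal 0.150 0.922 0.356
outer loop
vertex -1.6 0.138 -0.556
vertex -0.701 0.178 -1.037
vertex -2.241 0.688 -1.71
endloop
endfacet
facet normal 0.881 0.039 -0.471
outer loop
vertex -1.342 0.728 -2.191
vertex -0.701 0.178 -1.037
vertex -1.6 -0.858 -2.804
endloop
endfacet
facet normal -0.150 -0.922 -0.356
outer loop
vertex -0.959 -1.408 -1.65
vertex -1.858 -1.448 -1.169
vertex -1.6 -0.858 -2.804
endloop
endfacet
facet normal 0.881 0.039 -0.471
outer loop
vertex -1.6 -0.858 -2.804
vertex -0.701 0.178 -1.037
vertex -0.959 -1.408 -1.65
endloop
endfacet
facet normal 0.449 -0.385 0.807
outer loop
vertex -0.959 -1.408 -1.65
vertex -1.6 0.138 -0.556
vertex -1.858 -1.448 -1.169
endloop
endfacet
facet normal 0.449 -0.385 0.807
outer loop
vertex -0.701 0.178 -1.037
vertex -1.6 0.138 -0.556
vertex -0.959 -1.408 -1.65
endloop
endfacet

endsolid


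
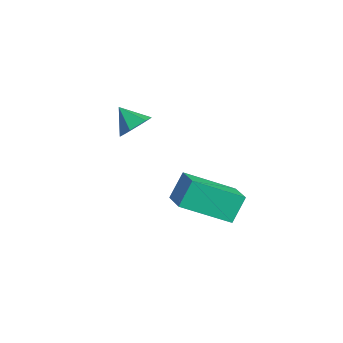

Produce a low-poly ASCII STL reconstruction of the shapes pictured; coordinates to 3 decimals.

solid 
facet normal 0.790 0.162 -0.591
outer loop
vertex -2.348 0.074 2.681
vertex -2.729 -0.106 2.122
vertex -2.709 0.562 2.332
endloop
endfacet
facet normal -0.111 0.522 0.845
outer loop
vertex -2.348 0.074 2.681
vertex -2.709 0.562 2.332
vertex -3.551 -0.274 2.738
endloop
endfacet
facet normal 0.789 0.163 -0.593
outer loop
vertex -2.709 0.562 2.332
vertex -2.729 -0.106 2.122
vertex -3.091 0.382 1.774
endloop
endfacet
facet normal -0.640 0.742 0.199
outer loop
vertex -2.709 0.562 2.332
vertex -3.091 0.382 1.774
vertex -3.551 -0.274 2.738
endloop
endfacet
facet normal 0.789 0.163 -0.592
outer loop
vertex -3.091 0.382 1.774
vertex -2.729 -0.106 2.122
vertex -3.111 -0.285 1.564
endloop
endfacet
facet normal -0.927 0.138 -0.349
outer loop
vertex -3.091 0.382 1.774
vertex -3.111 -0.285 1.564
vertex -3.551 -0.274 2.738
endloop
endfacet
facet normal 0.789 0.162 -0.592
outer loop
vertex -3.111 -0.285 1.564
vertex -2.729 -0.106 2.122
vertex -2.75 -0.773 1.912
endloop
endfacet
facet normal -0.685 -0.685 -0.250
outer loop
vertex -3.111 -0.285 1.564
vertex -2.75 -0.773 1.912
vertex -3.551 -0.274 2.738
endloop
endfacet
facet normal 0.790 0.161 -0.592
outer loop
vertex -2.75 -0.773 1.912
vertex -2.729 -0.106 2.122
vertex -2.368 -0.594 2.471
endloop
endfacet
facet normal -0.155 -0.905 0.396
outer loop
vertex -2.75 -0.773 1.912
vertex -2.368 -0.594 2.471
vertex -3.551 -0.274 2.738
endloop
endfacet
facet normal 0.790 0.162 -0.591
outer loop
vertex -2.368 -0.594 2.471
vertex -2.729 -0.106 2.122
vertex -2.348 0.074 2.681
endloop
endfacet
facet normal 0.132 -0.301 0.945
outer loop
vertex -2.368 -0.594 2.471
vertex -2.348 0.074 2.681
vertex -3.551 -0.274 2.738
endloop
endfacet
facet normal -0.450 -0.742 0.496
outer loop
vertex 1.154 -0.413 2.262
vertex 0.199 -0.129 1.82
vertex 1.35 -1.117 1.387
endloop
endfacet
facet normal 0.876 -0.261 0.406
outer loop
vertex 2.301 0.449 0.34
vertex 1.154 -0.413 2.262
vertex 1.35 -1.117 1.387
endloop
endfacet
facet normal -0.450 -0.742 0.496
outer loop
vertex 1.35 -1.117 1.387
vertex 0.199 -0.129 1.82
vertex 0.395 -0.833 0.945
endloop
endfacet
facet normal 0.172 -0.617 -0.768
outer loop
vertex 0.395 -0.833 0.945
vertex 2.301 0.449 0.34
vertex 1.35 -1.117 1.387
endloop
endfacet
facet normal -0.172 0.617 0.768
outer loop
vertex 1.154 -0.413 2.262
vertex 1.15 1.437 0.773
vertex 0.199 -0.129 1.82
endloop
endfacet
facet normal 0.876 -0.261 0.406
outer loop
vertex 2.105 1.153 1.215
vertex 1.154 -0.413 2.262
vertex 2.301 0.449 0.34
endloop
endfacet
facet normal -0.172 0.617 0.768
outer loop
vertex 2.105 1.153 1.215
vertex 1.15 1.437 0.773
vertex 1.154 -0.413 2.262
endloop
endfacet
facet normal -0.876 0.261 -0.406
outer loop
vertex 0.199 -0.129 1.82
vertex 1.15 1.437 0.773
vertex 0.395 -0.833 0.945
endloop
endfacet
facet normal 0.172 -0.617 -0.768
outer loop
vertex 1.346 0.733 -0.102
vertex 2.301 0.449 0.34
vertex 0.395 -0.833 0.945
endloop
endfacet
facet normal -0.876 0.261 -0.406
outer loop
vertex 0.395 -0.833 0.945
vertex 1.15 1.437 0.773
vertex 1.346 0.733 -0.102
endloop
endfacet
facet normal 0.450 0.742 -0.496
outer loop
vertex 1.346 0.733 -0.102
vertex 2.105 1.153 1.215
vertex 2.301 0.449 0.34
endloop
endfacet
facet normal 0.450 0.742 -0.496
outer loop
vertex 1.15 1.437 0.773
vertex 2.105 1.153 1.215
vertex 1.346 0.733 -0.102
endloop
endfacet

endsolid


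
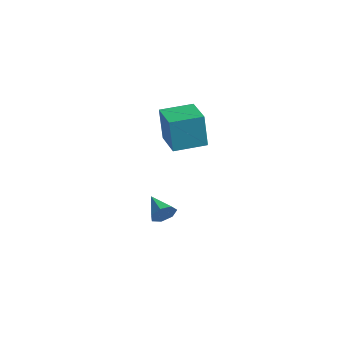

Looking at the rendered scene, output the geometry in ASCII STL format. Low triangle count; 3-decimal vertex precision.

solid 
facet normal 0.920 -0.086 -0.383
outer loop
vertex -0.013 -3.737 -0.644
vertex -0.225 -3.948 -1.106
vertex -0.125 -3.421 -0.984
endloop
endfacet
facet normal -0.083 0.716 0.693
outer loop
vertex -0.013 -3.737 -0.644
vertex -0.125 -3.421 -0.984
vertex -1.255 -3.852 -0.674
endloop
endfacet
facet normal 0.918 -0.085 -0.387
outer loop
vertex -0.125 -3.421 -0.984
vertex -0.225 -3.948 -1.106
vertex -0.314 -3.501 -1.415
endloop
endfacet
facet normal -0.360 0.933 -0.015
outer loop
vertex -0.125 -3.421 -0.984
vertex -0.314 -3.501 -1.415
vertex -1.255 -3.852 -0.674
endloop
endfacet
facet normal 0.919 -0.084 -0.386
outer loop
vertex -0.314 -3.501 -1.415
vertex -0.225 -3.948 -1.106
vertex -0.435 -3.918 -1.613
endloop
endfacet
facet normal -0.647 0.472 -0.598
outer loop
vertex -0.314 -3.501 -1.415
vertex -0.435 -3.918 -1.613
vertex -1.255 -3.852 -0.674
endloop
endfacet
facet normal 0.919 -0.086 -0.386
outer loop
vertex -0.435 -3.918 -1.613
vertex -0.225 -3.948 -1.106
vertex -0.399 -4.357 -1.429
endloop
endfacet
facet normal -0.726 -0.316 -0.611
outer loop
vertex -0.435 -3.918 -1.613
vertex -0.399 -4.357 -1.429
vertex -1.255 -3.852 -0.674
endloop
endfacet
facet normal 0.919 -0.086 -0.386
outer loop
vertex -0.399 -4.357 -1.429
vertex -0.225 -3.948 -1.106
vertex -0.232 -4.488 -1.002
endloop
endfacet
facet normal -0.538 -0.841 -0.048
outer loop
vertex -0.399 -4.357 -1.429
vertex -0.232 -4.488 -1.002
vertex -1.255 -3.852 -0.674
endloop
endfacet
facet normal 0.919 -0.086 -0.385
outer loop
vertex -0.232 -4.488 -1.002
vertex -0.225 -3.948 -1.106
vertex -0.06 -4.212 -0.653
endloop
endfacet
facet normal -0.225 -0.707 0.670
outer loop
vertex -0.232 -4.488 -1.002
vertex -0.06 -4.212 -0.653
vertex -1.255 -3.852 -0.674
endloop
endfacet
facet normal 0.920 -0.084 -0.384
outer loop
vertex -0.06 -4.212 -0.653
vertex -0.225 -3.948 -1.106
vertex -0.013 -3.737 -0.644
endloop
endfacet
facet normal -0.023 -0.017 1.000
outer loop
vertex -0.06 -4.212 -0.653
vertex -0.013 -3.737 -0.644
vertex -1.255 -3.852 -0.674
endloop
endfacet
facet normal -0.957 0.291 -0.007
outer loop
vertex -0.36 -4.052 4.411
vertex 0.018 -2.804 4.533
vertex -0.31 -3.924 2.938
endloop
endfacet
facet normal -0.288 -0.953 -0.093
outer loop
vertex 0.982 -4.316 2.947
vertex -0.36 -4.052 4.411
vertex -0.31 -3.924 2.938
endloop
endfacet
facet normal -0.957 0.290 -0.007
outer loop
vertex -0.31 -3.924 2.938
vertex 0.018 -2.804 4.533
vertex 0.068 -2.675 3.059
endloop
endfacet
facet normal 0.033 0.086 -0.996
outer loop
vertex 0.068 -2.675 3.059
vertex 0.982 -4.316 2.947
vertex -0.31 -3.924 2.938
endloop
endfacet
facet normal -0.033 -0.087 0.996
outer loop
vertex -0.36 -4.052 4.411
vertex 1.31 -3.196 4.542
vertex 0.018 -2.804 4.533
endloop
endfacet
facet normal -0.289 -0.953 -0.093
outer loop
vertex 0.932 -4.445 4.421
vertex -0.36 -4.052 4.411
vertex 0.982 -4.316 2.947
endloop
endfacet
facet normal -0.034 -0.086 0.996
outer loop
vertex 0.932 -4.445 4.421
vertex 1.31 -3.196 4.542
vertex -0.36 -4.052 4.411
endloop
endfacet
facet normal 0.288 0.953 0.093
outer loop
vertex 0.018 -2.804 4.533
vertex 1.31 -3.196 4.542
vertex 0.068 -2.675 3.059
endloop
endfacet
facet normal 0.034 0.087 -0.996
outer loop
vertex 1.36 -3.068 3.069
vertex 0.982 -4.316 2.947
vertex 0.068 -2.675 3.059
endloop
endfacet
facet normal 0.289 0.953 0.093
outer loop
vertex 0.068 -2.675 3.059
vertex 1.31 -3.196 4.542
vertex 1.36 -3.068 3.069
endloop
endfacet
facet normal 0.957 -0.291 0.007
outer loop
vertex 1.36 -3.068 3.069
vertex 0.932 -4.445 4.421
vertex 0.982 -4.316 2.947
endloop
endfacet
facet normal 0.957 -0.290 0.007
outer loop
vertex 1.31 -3.196 4.542
vertex 0.932 -4.445 4.421
vertex 1.36 -3.068 3.069
endloop
endfacet

endsolid


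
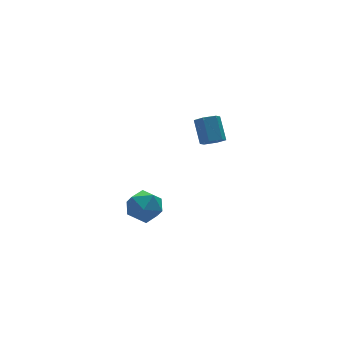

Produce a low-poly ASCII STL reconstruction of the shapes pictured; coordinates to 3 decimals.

solid 
facet normal 0.028 0.294 0.955
outer loop
vertex -1.232 -0.617 1.14
vertex -1.854 -1.005 1.278
vertex -1.186 -1.329 1.358
endloop
endfacet
facet normal 0.686 0.253 0.682
outer loop
vertex -1.232 -0.617 1.14
vertex -1.186 -1.329 1.358
vertex -0.74 -1.076 0.816
endloop
endfacet
facet normal 0.717 0.687 0.116
outer loop
vertex -1.232 -0.617 1.14
vertex -0.74 -1.076 0.816
vertex -1.133 -0.595 0.4
endloop
endfacet
facet normal 0.079 0.996 0.040
outer loop
vertex -1.232 -0.617 1.14
vertex -1.133 -0.595 0.4
vertex -1.821 -0.552 0.686
endloop
endfacet
facet normal -0.347 0.754 0.558
outer loop
vertex -1.232 -0.617 1.14
vertex -1.821 -0.552 0.686
vertex -1.854 -1.005 1.278
endloop
endfacet
facet normal 0.788 -0.416 0.454
outer loop
vertex -0.74 -1.076 0.816
vertex -1.186 -1.329 1.358
vertex -1.059 -1.748 0.754
endloop
endfacet
facet normal -0.276 -0.347 0.896
outer loop
vertex -1.186 -1.329 1.358
vertex -1.854 -1.005 1.278
vertex -1.747 -1.705 1.04
endloop
endfacet
facet normal -0.883 0.396 0.254
outer loop
vertex -1.854 -1.005 1.278
vertex -1.821 -0.552 0.686
vertex -2.14 -1.224 0.624
endloop
endfacet
facet normal -0.195 0.786 -0.586
outer loop
vertex -1.821 -0.552 0.686
vertex -1.133 -0.595 0.4
vertex -1.694 -0.971 0.082
endloop
endfacet
facet normal 0.839 0.286 -0.463
outer loop
vertex -1.133 -0.595 0.4
vertex -0.74 -1.076 0.816
vertex -1.026 -1.295 0.162
endloop
endfacet
facet normal -0.079 -0.996 -0.040
outer loop
vertex -1.648 -1.683 0.3
vertex -1.059 -1.748 0.754
vertex -1.747 -1.705 1.04
endloop
endfacet
facet normal -0.717 -0.687 -0.116
outer loop
vertex -1.648 -1.683 0.3
vertex -1.747 -1.705 1.04
vertex -2.14 -1.224 0.624
endloop
endfacet
facet normal -0.686 -0.253 -0.682
outer loop
vertex -1.648 -1.683 0.3
vertex -2.14 -1.224 0.624
vertex -1.694 -0.971 0.082
endloop
endfacet
facet normal -0.028 -0.294 -0.955
outer loop
vertex -1.648 -1.683 0.3
vertex -1.694 -0.971 0.082
vertex -1.026 -1.295 0.162
endloop
endfacet
facet normal 0.347 -0.754 -0.558
outer loop
vertex -1.648 -1.683 0.3
vertex -1.026 -1.295 0.162
vertex -1.059 -1.748 0.754
endloop
endfacet
facet normal 0.195 -0.786 0.586
outer loop
vertex -1.747 -1.705 1.04
vertex -1.059 -1.748 0.754
vertex -1.186 -1.329 1.358
endloop
endfacet
facet normal -0.839 -0.286 0.463
outer loop
vertex -2.14 -1.224 0.624
vertex -1.747 -1.705 1.04
vertex -1.854 -1.005 1.278
endloop
endfacet
facet normal -0.788 0.416 -0.454
outer loop
vertex -1.694 -0.971 0.082
vertex -2.14 -1.224 0.624
vertex -1.821 -0.552 0.686
endloop
endfacet
facet normal 0.276 0.347 -0.896
outer loop
vertex -1.026 -1.295 0.162
vertex -1.694 -0.971 0.082
vertex -1.133 -0.595 0.4
endloop
endfacet
facet normal 0.883 -0.396 -0.254
outer loop
vertex -1.059 -1.748 0.754
vertex -1.026 -1.295 0.162
vertex -0.74 -1.076 0.816
endloop
endfacet
facet normal -0.140 -0.691 -0.709
outer loop
vertex 3.538 2.62 -0.143
vertex 3.222 2.366 0.167
vertex 3.039 2.725 -0.147
endloop
endfacet
facet normal 0.151 0.693 -0.705
outer loop
vertex 3.538 2.62 -0.143
vertex 3.039 2.725 -0.147
vertex 3.695 3.387 0.644
endloop
endfacet
facet normal 0.151 0.693 -0.705
outer loop
vertex 3.695 3.387 0.644
vertex 3.039 2.725 -0.147
vertex 3.196 3.492 0.64
endloop
endfacet
facet normal 0.140 0.691 0.709
outer loop
vertex 3.695 3.387 0.644
vertex 3.196 3.492 0.64
vertex 3.378 3.134 0.953
endloop
endfacet
facet normal -0.141 -0.692 -0.708
outer loop
vertex 3.039 2.725 -0.147
vertex 3.222 2.366 0.167
vertex 2.723 2.472 0.163
endloop
endfacet
facet normal -0.772 0.525 -0.358
outer loop
vertex 3.039 2.725 -0.147
vertex 2.723 2.472 0.163
vertex 3.196 3.492 0.64
endloop
endfacet
facet normal -0.772 0.525 -0.358
outer loop
vertex 3.196 3.492 0.64
vertex 2.723 2.472 0.163
vertex 2.88 3.239 0.95
endloop
endfacet
facet normal 0.142 0.691 0.708
outer loop
vertex 3.196 3.492 0.64
vertex 2.88 3.239 0.95
vertex 3.378 3.134 0.953
endloop
endfacet
facet normal -0.141 -0.690 -0.710
outer loop
vertex 2.723 2.472 0.163
vertex 3.222 2.366 0.167
vertex 2.905 2.113 0.476
endloop
endfacet
facet normal -0.923 -0.166 0.346
outer loop
vertex 2.723 2.472 0.163
vertex 2.905 2.113 0.476
vertex 2.88 3.239 0.95
endloop
endfacet
facet normal -0.923 -0.166 0.346
outer loop
vertex 2.88 3.239 0.95
vertex 2.905 2.113 0.476
vertex 3.062 2.88 1.263
endloop
endfacet
facet normal 0.141 0.690 0.710
outer loop
vertex 2.88 3.239 0.95
vertex 3.062 2.88 1.263
vertex 3.378 3.134 0.953
endloop
endfacet
facet normal -0.140 -0.691 -0.709
outer loop
vertex 2.905 2.113 0.476
vertex 3.222 2.366 0.167
vertex 3.404 2.008 0.48
endloop
endfacet
facet normal -0.151 -0.693 0.705
outer loop
vertex 2.905 2.113 0.476
vertex 3.404 2.008 0.48
vertex 3.062 2.88 1.263
endloop
endfacet
facet normal -0.151 -0.693 0.705
outer loop
vertex 3.062 2.88 1.263
vertex 3.404 2.008 0.48
vertex 3.561 2.775 1.267
endloop
endfacet
facet normal 0.140 0.691 0.709
outer loop
vertex 3.062 2.88 1.263
vertex 3.561 2.775 1.267
vertex 3.378 3.134 0.953
endloop
endfacet
facet normal -0.142 -0.691 -0.708
outer loop
vertex 3.404 2.008 0.48
vertex 3.222 2.366 0.167
vertex 3.72 2.261 0.17
endloop
endfacet
facet normal 0.772 -0.525 0.358
outer loop
vertex 3.404 2.008 0.48
vertex 3.72 2.261 0.17
vertex 3.561 2.775 1.267
endloop
endfacet
facet normal 0.772 -0.525 0.358
outer loop
vertex 3.561 2.775 1.267
vertex 3.72 2.261 0.17
vertex 3.877 3.028 0.957
endloop
endfacet
facet normal 0.141 0.692 0.708
outer loop
vertex 3.561 2.775 1.267
vertex 3.877 3.028 0.957
vertex 3.378 3.134 0.953
endloop
endfacet
facet normal -0.141 -0.690 -0.710
outer loop
vertex 3.72 2.261 0.17
vertex 3.222 2.366 0.167
vertex 3.538 2.62 -0.143
endloop
endfacet
facet normal 0.923 0.166 -0.346
outer loop
vertex 3.72 2.261 0.17
vertex 3.538 2.62 -0.143
vertex 3.877 3.028 0.957
endloop
endfacet
facet normal 0.923 0.166 -0.346
outer loop
vertex 3.877 3.028 0.957
vertex 3.538 2.62 -0.143
vertex 3.695 3.387 0.644
endloop
endfacet
facet normal 0.141 0.690 0.710
outer loop
vertex 3.877 3.028 0.957
vertex 3.695 3.387 0.644
vertex 3.378 3.134 0.953
endloop
endfacet

endsolid


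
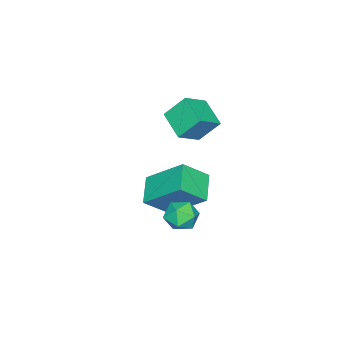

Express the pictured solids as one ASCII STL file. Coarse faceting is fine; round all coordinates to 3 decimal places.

solid 
facet normal -0.023 -0.219 0.975
outer loop
vertex -0.265 2.195 0.193
vertex -0.016 1.496 0.042
vertex 0.479 2.053 0.179
endloop
endfacet
facet normal 0.107 0.475 0.874
outer loop
vertex -0.265 2.195 0.193
vertex 0.479 2.053 0.179
vertex 0.209 2.688 -0.133
endloop
endfacet
facet normal -0.437 0.749 0.498
outer loop
vertex -0.265 2.195 0.193
vertex 0.209 2.688 -0.133
vertex -0.452 2.523 -0.464
endloop
endfacet
facet normal -0.902 0.225 0.369
outer loop
vertex -0.265 2.195 0.193
vertex -0.452 2.523 -0.464
vertex -0.591 1.787 -0.355
endloop
endfacet
facet normal -0.648 -0.374 0.664
outer loop
vertex -0.265 2.195 0.193
vertex -0.591 1.787 -0.355
vertex -0.016 1.496 0.042
endloop
endfacet
facet normal 0.699 0.532 0.478
outer loop
vertex 0.209 2.688 -0.133
vertex 0.479 2.053 0.179
vertex 0.751 2.293 -0.485
endloop
endfacet
facet normal 0.486 -0.590 0.644
outer loop
vertex 0.479 2.053 0.179
vertex -0.016 1.496 0.042
vertex 0.612 1.557 -0.376
endloop
endfacet
facet normal -0.522 -0.841 0.140
outer loop
vertex -0.016 1.496 0.042
vertex -0.591 1.787 -0.355
vertex -0.049 1.392 -0.707
endloop
endfacet
facet normal -0.933 0.126 -0.337
outer loop
vertex -0.591 1.787 -0.355
vertex -0.452 2.523 -0.464
vertex -0.319 2.027 -1.019
endloop
endfacet
facet normal -0.180 0.975 -0.128
outer loop
vertex -0.452 2.523 -0.464
vertex 0.209 2.688 -0.133
vertex 0.176 2.584 -0.882
endloop
endfacet
facet normal 0.902 -0.225 -0.369
outer loop
vertex 0.425 1.885 -1.033
vertex 0.751 2.293 -0.485
vertex 0.612 1.557 -0.376
endloop
endfacet
facet normal 0.437 -0.749 -0.498
outer loop
vertex 0.425 1.885 -1.033
vertex 0.612 1.557 -0.376
vertex -0.049 1.392 -0.707
endloop
endfacet
facet normal -0.107 -0.475 -0.874
outer loop
vertex 0.425 1.885 -1.033
vertex -0.049 1.392 -0.707
vertex -0.319 2.027 -1.019
endloop
endfacet
facet normal 0.023 0.219 -0.975
outer loop
vertex 0.425 1.885 -1.033
vertex -0.319 2.027 -1.019
vertex 0.176 2.584 -0.882
endloop
endfacet
facet normal 0.648 0.374 -0.664
outer loop
vertex 0.425 1.885 -1.033
vertex 0.176 2.584 -0.882
vertex 0.751 2.293 -0.485
endloop
endfacet
facet normal 0.933 -0.126 0.337
outer loop
vertex 0.612 1.557 -0.376
vertex 0.751 2.293 -0.485
vertex 0.479 2.053 0.179
endloop
endfacet
facet normal 0.180 -0.975 0.128
outer loop
vertex -0.049 1.392 -0.707
vertex 0.612 1.557 -0.376
vertex -0.016 1.496 0.042
endloop
endfacet
facet normal -0.699 -0.532 -0.478
outer loop
vertex -0.319 2.027 -1.019
vertex -0.049 1.392 -0.707
vertex -0.591 1.787 -0.355
endloop
endfacet
facet normal -0.486 0.590 -0.644
outer loop
vertex 0.176 2.584 -0.882
vertex -0.319 2.027 -1.019
vertex -0.452 2.523 -0.464
endloop
endfacet
facet normal 0.522 0.841 -0.140
outer loop
vertex 0.751 2.293 -0.485
vertex 0.176 2.584 -0.882
vertex 0.209 2.688 -0.133
endloop
endfacet
facet normal -0.817 -0.404 0.411
outer loop
vertex -2.079 0.817 0.628
vertex -2.883 1.528 -0.272
vertex -1.972 -0.789 -0.737
endloop
endfacet
facet normal 0.574 -0.508 0.642
outer loop
vertex -0.877 -0.248 -1.288
vertex -2.079 0.817 0.628
vertex -1.972 -0.789 -0.737
endloop
endfacet
facet normal -0.817 -0.404 0.411
outer loop
vertex -1.972 -0.789 -0.737
vertex -2.883 1.528 -0.272
vertex -2.776 -0.078 -1.636
endloop
endfacet
facet normal 0.050 -0.761 -0.647
outer loop
vertex -2.776 -0.078 -1.636
vertex -0.877 -0.248 -1.288
vertex -1.972 -0.789 -0.737
endloop
endfacet
facet normal -0.051 0.761 0.647
outer loop
vertex -2.079 0.817 0.628
vertex -1.788 2.069 -0.823
vertex -2.883 1.528 -0.272
endloop
endfacet
facet normal 0.574 -0.507 0.642
outer loop
vertex -0.984 1.358 0.076
vertex -2.079 0.817 0.628
vertex -0.877 -0.248 -1.288
endloop
endfacet
facet normal -0.050 0.761 0.647
outer loop
vertex -0.984 1.358 0.076
vertex -1.788 2.069 -0.823
vertex -2.079 0.817 0.628
endloop
endfacet
facet normal -0.574 0.507 -0.643
outer loop
vertex -2.883 1.528 -0.272
vertex -1.788 2.069 -0.823
vertex -2.776 -0.078 -1.636
endloop
endfacet
facet normal 0.050 -0.761 -0.646
outer loop
vertex -1.681 0.463 -2.188
vertex -0.877 -0.248 -1.288
vertex -2.776 -0.078 -1.636
endloop
endfacet
facet normal -0.574 0.508 -0.642
outer loop
vertex -2.776 -0.078 -1.636
vertex -1.788 2.069 -0.823
vertex -1.681 0.463 -2.188
endloop
endfacet
facet normal 0.817 0.404 -0.411
outer loop
vertex -1.681 0.463 -2.188
vertex -0.984 1.358 0.076
vertex -0.877 -0.248 -1.288
endloop
endfacet
facet normal 0.817 0.404 -0.411
outer loop
vertex -1.788 2.069 -0.823
vertex -0.984 1.358 0.076
vertex -1.681 0.463 -2.188
endloop
endfacet
facet normal -0.807 0.265 -0.528
outer loop
vertex -3.451 1.016 3.539
vertex -2.773 2.067 3.031
vertex -3.059 0.3 2.58
endloop
endfacet
facet normal -0.503 -0.779 0.376
outer loop
vertex -2.067 -0.027 3.229
vertex -3.451 1.016 3.539
vertex -3.059 0.3 2.58
endloop
endfacet
facet normal -0.807 0.265 -0.528
outer loop
vertex -3.059 0.3 2.58
vertex -2.773 2.067 3.031
vertex -2.381 1.35 2.072
endloop
endfacet
facet normal 0.311 -0.569 -0.761
outer loop
vertex -2.381 1.35 2.072
vertex -2.067 -0.027 3.229
vertex -3.059 0.3 2.58
endloop
endfacet
facet normal -0.311 0.569 0.762
outer loop
vertex -3.451 1.016 3.539
vertex -1.781 1.74 3.68
vertex -2.773 2.067 3.031
endloop
endfacet
facet normal -0.502 -0.778 0.377
outer loop
vertex -2.459 0.69 4.188
vertex -3.451 1.016 3.539
vertex -2.067 -0.027 3.229
endloop
endfacet
facet normal -0.311 0.569 0.761
outer loop
vertex -2.459 0.69 4.188
vertex -1.781 1.74 3.68
vertex -3.451 1.016 3.539
endloop
endfacet
facet normal 0.503 0.778 -0.376
outer loop
vertex -2.773 2.067 3.031
vertex -1.781 1.74 3.68
vertex -2.381 1.35 2.072
endloop
endfacet
facet normal 0.311 -0.569 -0.761
outer loop
vertex -1.389 1.024 2.721
vertex -2.067 -0.027 3.229
vertex -2.381 1.35 2.072
endloop
endfacet
facet normal 0.502 0.779 -0.376
outer loop
vertex -2.381 1.35 2.072
vertex -1.781 1.74 3.68
vertex -1.389 1.024 2.721
endloop
endfacet
facet normal 0.807 -0.265 0.528
outer loop
vertex -1.389 1.024 2.721
vertex -2.459 0.69 4.188
vertex -2.067 -0.027 3.229
endloop
endfacet
facet normal 0.807 -0.265 0.528
outer loop
vertex -1.781 1.74 3.68
vertex -2.459 0.69 4.188
vertex -1.389 1.024 2.721
endloop
endfacet

endsolid


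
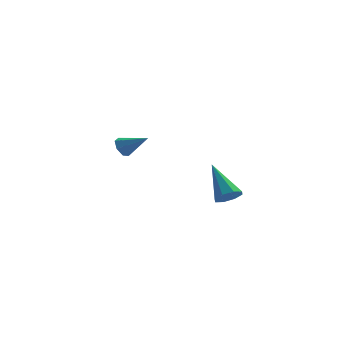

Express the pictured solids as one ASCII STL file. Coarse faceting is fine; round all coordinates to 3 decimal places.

solid 
facet normal -0.844 0.198 -0.498
outer loop
vertex -3.682 3.503 -1.855
vertex -3.938 3.119 -1.574
vertex -3.884 3.644 -1.457
endloop
endfacet
facet normal 0.595 0.804 0.017
outer loop
vertex -3.682 3.503 -1.855
vertex -3.884 3.644 -1.457
vertex -2.842 2.861 -0.926
endloop
endfacet
facet normal -0.844 0.198 -0.499
outer loop
vertex -3.884 3.644 -1.457
vertex -3.938 3.119 -1.574
vertex -4.127 3.39 -1.147
endloop
endfacet
facet normal 0.166 0.695 0.700
outer loop
vertex -3.884 3.644 -1.457
vertex -4.127 3.39 -1.147
vertex -2.842 2.861 -0.926
endloop
endfacet
facet normal -0.843 0.199 -0.500
outer loop
vertex -4.127 3.39 -1.147
vertex -3.938 3.119 -1.574
vertex -4.228 2.932 -1.159
endloop
endfacet
facet normal -0.165 0.011 0.986
outer loop
vertex -4.127 3.39 -1.147
vertex -4.228 2.932 -1.159
vertex -2.842 2.861 -0.926
endloop
endfacet
facet normal -0.843 0.201 -0.499
outer loop
vertex -4.228 2.932 -1.159
vertex -3.938 3.119 -1.574
vertex -4.111 2.616 -1.484
endloop
endfacet
facet normal -0.149 -0.735 0.661
outer loop
vertex -4.228 2.932 -1.159
vertex -4.111 2.616 -1.484
vertex -2.842 2.861 -0.926
endloop
endfacet
facet normal -0.843 0.200 -0.500
outer loop
vertex -4.111 2.616 -1.484
vertex -3.938 3.119 -1.574
vertex -3.863 2.678 -1.877
endloop
endfacet
facet normal 0.201 -0.979 -0.028
outer loop
vertex -4.111 2.616 -1.484
vertex -3.863 2.678 -1.877
vertex -2.842 2.861 -0.926
endloop
endfacet
facet normal -0.844 0.198 -0.498
outer loop
vertex -3.863 2.678 -1.877
vertex -3.938 3.119 -1.574
vertex -3.673 3.073 -2.042
endloop
endfacet
facet normal 0.624 -0.537 -0.567
outer loop
vertex -3.863 2.678 -1.877
vertex -3.673 3.073 -2.042
vertex -2.842 2.861 -0.926
endloop
endfacet
facet normal -0.844 0.199 -0.498
outer loop
vertex -3.673 3.073 -2.042
vertex -3.938 3.119 -1.574
vertex -3.682 3.503 -1.855
endloop
endfacet
facet normal 0.798 0.254 -0.546
outer loop
vertex -3.673 3.073 -2.042
vertex -3.682 3.503 -1.855
vertex -2.842 2.861 -0.926
endloop
endfacet
facet normal 0.395 -0.591 -0.703
outer loop
vertex 1.298 -2.559 -1.66
vertex 0.789 -2.525 -1.975
vertex 1.297 -2.208 -1.956
endloop
endfacet
facet normal 0.762 0.419 0.494
outer loop
vertex 1.298 -2.559 -1.66
vertex 1.297 -2.208 -1.956
vertex 0.071 -1.455 -0.705
endloop
endfacet
facet normal 0.396 -0.592 -0.702
outer loop
vertex 1.297 -2.208 -1.956
vertex 0.789 -2.525 -1.975
vertex 0.999 -2.043 -2.263
endloop
endfacet
facet normal 0.504 0.863 -0.025
outer loop
vertex 1.297 -2.208 -1.956
vertex 0.999 -2.043 -2.263
vertex 0.071 -1.455 -0.705
endloop
endfacet
facet normal 0.397 -0.592 -0.702
outer loop
vertex 0.999 -2.043 -2.263
vertex 0.789 -2.525 -1.975
vertex 0.577 -2.161 -2.402
endloop
endfacet
facet normal -0.117 0.904 -0.411
outer loop
vertex 0.999 -2.043 -2.263
vertex 0.577 -2.161 -2.402
vertex 0.071 -1.455 -0.705
endloop
endfacet
facet normal 0.397 -0.592 -0.702
outer loop
vertex 0.577 -2.161 -2.402
vertex 0.789 -2.525 -1.975
vertex 0.28 -2.492 -2.291
endloop
endfacet
facet normal -0.738 0.516 -0.435
outer loop
vertex 0.577 -2.161 -2.402
vertex 0.28 -2.492 -2.291
vertex 0.071 -1.455 -0.705
endloop
endfacet
facet normal 0.397 -0.592 -0.702
outer loop
vertex 0.28 -2.492 -2.291
vertex 0.789 -2.525 -1.975
vertex 0.28 -2.843 -1.995
endloop
endfacet
facet normal -0.994 -0.071 -0.084
outer loop
vertex 0.28 -2.492 -2.291
vertex 0.28 -2.843 -1.995
vertex 0.071 -1.455 -0.705
endloop
endfacet
facet normal 0.397 -0.591 -0.702
outer loop
vertex 0.28 -2.843 -1.995
vertex 0.789 -2.525 -1.975
vertex 0.579 -3.008 -1.687
endloop
endfacet
facet normal -0.736 -0.517 0.437
outer loop
vertex 0.28 -2.843 -1.995
vertex 0.579 -3.008 -1.687
vertex 0.071 -1.455 -0.705
endloop
endfacet
facet normal 0.397 -0.591 -0.702
outer loop
vertex 0.579 -3.008 -1.687
vertex 0.789 -2.525 -1.975
vertex 1.0 -2.89 -1.548
endloop
endfacet
facet normal -0.115 -0.558 0.822
outer loop
vertex 0.579 -3.008 -1.687
vertex 1.0 -2.89 -1.548
vertex 0.071 -1.455 -0.705
endloop
endfacet
facet normal 0.395 -0.593 -0.702
outer loop
vertex 1.0 -2.89 -1.548
vertex 0.789 -2.525 -1.975
vertex 1.298 -2.559 -1.66
endloop
endfacet
facet normal 0.506 -0.169 0.846
outer loop
vertex 1.0 -2.89 -1.548
vertex 1.298 -2.559 -1.66
vertex 0.071 -1.455 -0.705
endloop
endfacet

endsolid
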